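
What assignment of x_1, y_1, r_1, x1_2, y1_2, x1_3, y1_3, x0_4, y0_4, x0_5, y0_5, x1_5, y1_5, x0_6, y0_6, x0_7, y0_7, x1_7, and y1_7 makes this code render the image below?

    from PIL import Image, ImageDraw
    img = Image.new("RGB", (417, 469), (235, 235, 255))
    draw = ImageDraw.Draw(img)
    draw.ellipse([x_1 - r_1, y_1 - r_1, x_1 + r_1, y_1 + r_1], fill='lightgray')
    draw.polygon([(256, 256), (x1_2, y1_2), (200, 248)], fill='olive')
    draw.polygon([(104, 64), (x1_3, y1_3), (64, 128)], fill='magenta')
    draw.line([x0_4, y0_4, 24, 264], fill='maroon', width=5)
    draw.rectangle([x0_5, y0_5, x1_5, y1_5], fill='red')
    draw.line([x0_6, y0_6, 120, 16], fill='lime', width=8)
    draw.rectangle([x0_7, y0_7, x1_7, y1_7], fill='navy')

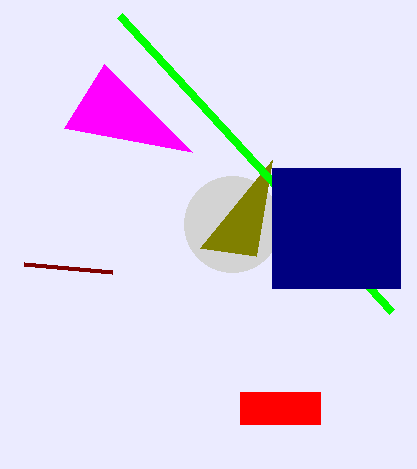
x_1 = 232, y_1 = 224, r_1 = 48, x1_2 = 272, y1_2 = 160, x1_3 = 192, y1_3 = 152, x0_4 = 112, y0_4 = 272, x0_5 = 240, y0_5 = 392, x1_5 = 320, y1_5 = 424, x0_6 = 392, y0_6 = 312, x0_7 = 272, y0_7 = 168, x1_7 = 400, y1_7 = 288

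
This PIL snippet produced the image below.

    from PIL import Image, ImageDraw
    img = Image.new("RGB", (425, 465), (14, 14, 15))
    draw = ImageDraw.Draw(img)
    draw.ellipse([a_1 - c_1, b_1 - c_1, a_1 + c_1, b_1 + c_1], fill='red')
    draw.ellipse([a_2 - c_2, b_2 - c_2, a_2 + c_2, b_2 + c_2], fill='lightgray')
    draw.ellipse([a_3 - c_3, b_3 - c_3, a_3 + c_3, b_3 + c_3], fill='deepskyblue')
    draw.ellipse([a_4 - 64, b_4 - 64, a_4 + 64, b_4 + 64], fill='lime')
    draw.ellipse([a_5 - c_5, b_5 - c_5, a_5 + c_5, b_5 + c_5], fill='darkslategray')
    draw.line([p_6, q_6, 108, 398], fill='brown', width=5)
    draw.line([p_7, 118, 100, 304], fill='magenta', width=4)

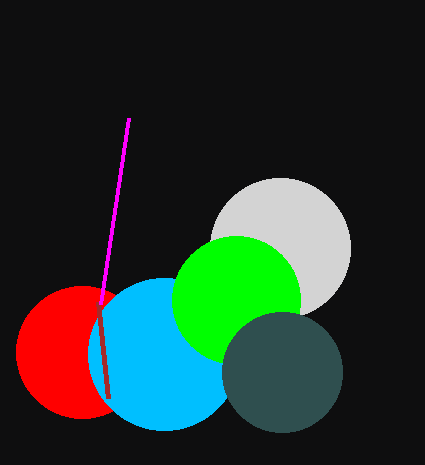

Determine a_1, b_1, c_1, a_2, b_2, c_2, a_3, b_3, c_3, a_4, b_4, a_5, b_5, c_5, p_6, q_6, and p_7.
a_1 = 82
b_1 = 352
c_1 = 66
a_2 = 280
b_2 = 248
c_2 = 70
a_3 = 164
b_3 = 354
c_3 = 76
a_4 = 236
b_4 = 300
a_5 = 282
b_5 = 372
c_5 = 60
p_6 = 98
q_6 = 302
p_7 = 128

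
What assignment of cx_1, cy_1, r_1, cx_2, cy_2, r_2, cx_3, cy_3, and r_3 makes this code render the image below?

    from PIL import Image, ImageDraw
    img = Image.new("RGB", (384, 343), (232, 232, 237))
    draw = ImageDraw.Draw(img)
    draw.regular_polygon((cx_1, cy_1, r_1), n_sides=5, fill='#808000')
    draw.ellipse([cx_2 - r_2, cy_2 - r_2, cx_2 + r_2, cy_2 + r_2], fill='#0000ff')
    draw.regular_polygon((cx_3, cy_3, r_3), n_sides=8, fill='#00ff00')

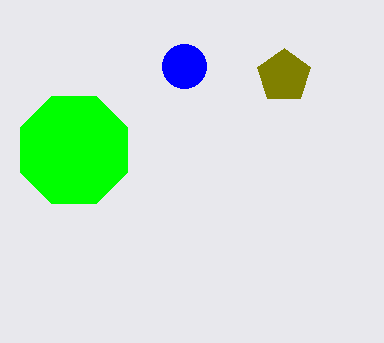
cx_1 = 284; cy_1 = 76; r_1 = 28; cx_2 = 184; cy_2 = 66; r_2 = 22; cx_3 = 74; cy_3 = 150; r_3 = 58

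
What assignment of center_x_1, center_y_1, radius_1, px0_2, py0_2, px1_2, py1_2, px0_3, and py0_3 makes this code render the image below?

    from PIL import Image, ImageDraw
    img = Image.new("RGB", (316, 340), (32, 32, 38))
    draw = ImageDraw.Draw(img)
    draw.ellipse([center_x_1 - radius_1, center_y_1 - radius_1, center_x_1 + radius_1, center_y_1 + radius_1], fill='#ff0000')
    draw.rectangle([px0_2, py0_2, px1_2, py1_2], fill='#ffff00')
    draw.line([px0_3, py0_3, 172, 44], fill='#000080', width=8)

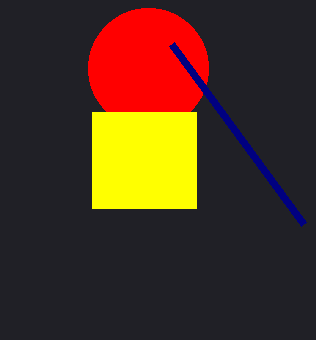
center_x_1 = 148; center_y_1 = 68; radius_1 = 60; px0_2 = 92; py0_2 = 112; px1_2 = 196; py1_2 = 208; px0_3 = 304; py0_3 = 224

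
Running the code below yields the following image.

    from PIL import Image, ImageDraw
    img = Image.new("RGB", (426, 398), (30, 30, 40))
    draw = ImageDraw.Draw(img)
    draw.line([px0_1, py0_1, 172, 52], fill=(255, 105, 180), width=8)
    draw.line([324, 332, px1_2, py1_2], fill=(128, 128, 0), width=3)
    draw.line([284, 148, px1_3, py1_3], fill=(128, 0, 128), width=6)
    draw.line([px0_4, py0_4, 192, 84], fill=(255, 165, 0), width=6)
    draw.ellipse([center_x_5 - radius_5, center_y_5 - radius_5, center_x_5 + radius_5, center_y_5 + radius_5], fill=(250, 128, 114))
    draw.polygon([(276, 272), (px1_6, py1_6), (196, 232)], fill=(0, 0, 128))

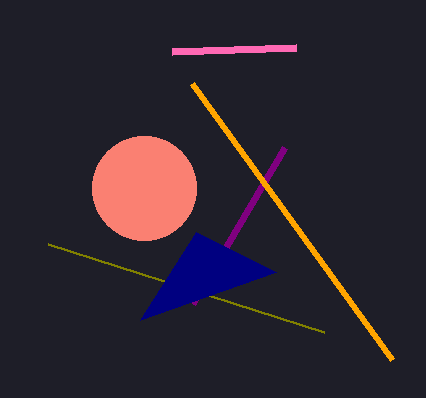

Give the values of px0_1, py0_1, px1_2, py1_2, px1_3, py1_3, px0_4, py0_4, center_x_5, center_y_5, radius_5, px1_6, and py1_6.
px0_1 = 296, py0_1 = 48, px1_2 = 48, py1_2 = 244, px1_3 = 192, py1_3 = 304, px0_4 = 392, py0_4 = 360, center_x_5 = 144, center_y_5 = 188, radius_5 = 52, px1_6 = 140, py1_6 = 320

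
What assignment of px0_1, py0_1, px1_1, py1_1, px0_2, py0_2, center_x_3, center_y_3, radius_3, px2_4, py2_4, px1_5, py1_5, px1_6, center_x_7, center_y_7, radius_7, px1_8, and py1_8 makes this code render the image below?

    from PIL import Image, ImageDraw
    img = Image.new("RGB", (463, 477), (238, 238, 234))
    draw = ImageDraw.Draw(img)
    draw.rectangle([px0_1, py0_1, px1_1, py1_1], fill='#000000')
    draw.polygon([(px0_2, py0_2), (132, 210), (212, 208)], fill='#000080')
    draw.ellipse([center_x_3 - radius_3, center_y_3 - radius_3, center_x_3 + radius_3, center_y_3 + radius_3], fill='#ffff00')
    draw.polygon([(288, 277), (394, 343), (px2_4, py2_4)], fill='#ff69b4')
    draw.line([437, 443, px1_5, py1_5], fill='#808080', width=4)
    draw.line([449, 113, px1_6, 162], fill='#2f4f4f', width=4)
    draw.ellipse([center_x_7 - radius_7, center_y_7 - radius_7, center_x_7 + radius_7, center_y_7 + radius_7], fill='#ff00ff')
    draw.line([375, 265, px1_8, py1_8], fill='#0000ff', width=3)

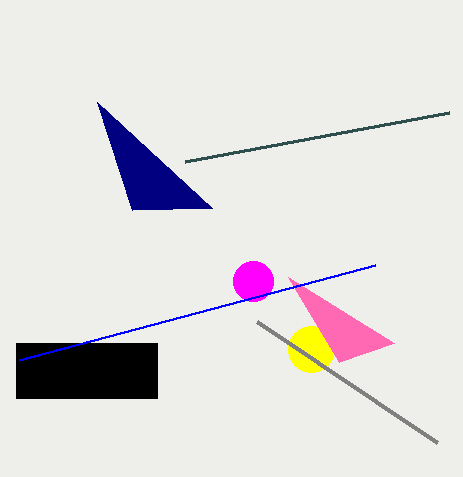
px0_1 = 16; py0_1 = 343; px1_1 = 157; py1_1 = 398; px0_2 = 97; py0_2 = 102; center_x_3 = 311; center_y_3 = 349; radius_3 = 23; px2_4 = 339; py2_4 = 362; px1_5 = 257; py1_5 = 322; px1_6 = 185; center_x_7 = 253; center_y_7 = 281; radius_7 = 20; px1_8 = 19; py1_8 = 360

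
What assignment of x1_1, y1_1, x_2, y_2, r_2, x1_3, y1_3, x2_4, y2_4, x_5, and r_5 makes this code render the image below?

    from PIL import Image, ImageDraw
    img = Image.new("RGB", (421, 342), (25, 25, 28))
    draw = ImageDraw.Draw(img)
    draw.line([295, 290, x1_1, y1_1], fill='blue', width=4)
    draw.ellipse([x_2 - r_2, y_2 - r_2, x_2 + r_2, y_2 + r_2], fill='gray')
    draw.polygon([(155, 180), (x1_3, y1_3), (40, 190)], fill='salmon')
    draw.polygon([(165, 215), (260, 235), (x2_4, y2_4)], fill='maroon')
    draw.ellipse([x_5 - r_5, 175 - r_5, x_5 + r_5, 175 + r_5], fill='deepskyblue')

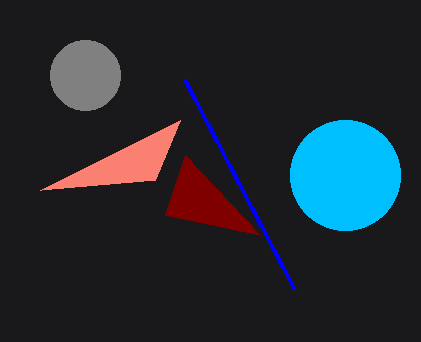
x1_1 = 185
y1_1 = 80
x_2 = 85
y_2 = 75
r_2 = 35
x1_3 = 180
y1_3 = 120
x2_4 = 185
y2_4 = 155
x_5 = 345
r_5 = 55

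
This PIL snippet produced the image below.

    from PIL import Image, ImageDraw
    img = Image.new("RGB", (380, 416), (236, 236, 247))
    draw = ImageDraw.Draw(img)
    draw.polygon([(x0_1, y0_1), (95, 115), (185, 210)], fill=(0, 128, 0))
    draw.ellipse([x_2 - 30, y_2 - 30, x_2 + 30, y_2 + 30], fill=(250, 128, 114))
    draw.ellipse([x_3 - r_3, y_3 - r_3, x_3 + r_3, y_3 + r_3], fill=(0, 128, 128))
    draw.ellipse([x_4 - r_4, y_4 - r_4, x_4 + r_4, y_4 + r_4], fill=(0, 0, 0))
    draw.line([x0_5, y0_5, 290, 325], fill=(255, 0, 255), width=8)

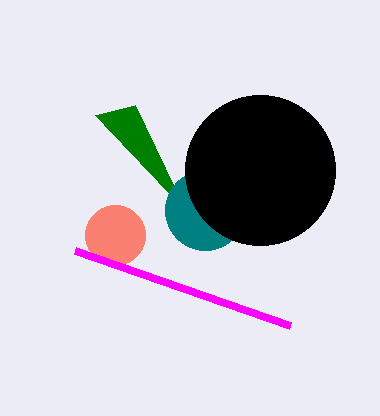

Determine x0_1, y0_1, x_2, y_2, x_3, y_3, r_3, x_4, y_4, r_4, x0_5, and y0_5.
x0_1 = 135, y0_1 = 105, x_2 = 115, y_2 = 235, x_3 = 205, y_3 = 210, r_3 = 40, x_4 = 260, y_4 = 170, r_4 = 75, x0_5 = 75, y0_5 = 250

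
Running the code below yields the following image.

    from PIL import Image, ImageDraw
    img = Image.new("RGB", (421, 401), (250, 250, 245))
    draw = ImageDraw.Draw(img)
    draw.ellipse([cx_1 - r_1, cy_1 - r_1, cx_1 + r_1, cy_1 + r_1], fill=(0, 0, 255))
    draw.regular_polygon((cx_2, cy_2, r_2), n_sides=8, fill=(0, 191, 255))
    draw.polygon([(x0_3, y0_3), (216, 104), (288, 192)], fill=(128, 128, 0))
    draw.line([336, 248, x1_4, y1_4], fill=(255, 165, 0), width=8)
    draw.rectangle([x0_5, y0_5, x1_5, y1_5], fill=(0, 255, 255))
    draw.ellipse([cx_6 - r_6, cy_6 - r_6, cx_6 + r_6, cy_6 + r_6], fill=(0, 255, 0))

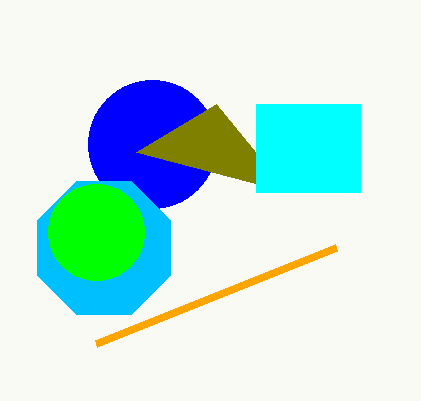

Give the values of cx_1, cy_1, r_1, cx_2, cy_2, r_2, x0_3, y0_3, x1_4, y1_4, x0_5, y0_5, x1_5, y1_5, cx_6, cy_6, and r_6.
cx_1 = 152, cy_1 = 144, r_1 = 64, cx_2 = 104, cy_2 = 248, r_2 = 72, x0_3 = 136, y0_3 = 152, x1_4 = 96, y1_4 = 344, x0_5 = 256, y0_5 = 104, x1_5 = 360, y1_5 = 192, cx_6 = 96, cy_6 = 232, r_6 = 48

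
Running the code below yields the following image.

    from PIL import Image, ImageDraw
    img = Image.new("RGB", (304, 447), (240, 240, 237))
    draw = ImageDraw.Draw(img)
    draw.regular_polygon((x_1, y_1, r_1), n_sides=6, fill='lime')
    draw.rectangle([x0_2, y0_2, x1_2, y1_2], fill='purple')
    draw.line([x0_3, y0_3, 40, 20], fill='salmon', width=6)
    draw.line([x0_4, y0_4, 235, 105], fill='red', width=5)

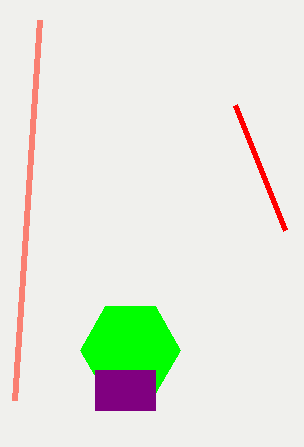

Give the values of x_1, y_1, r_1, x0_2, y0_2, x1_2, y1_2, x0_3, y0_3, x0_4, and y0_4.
x_1 = 130
y_1 = 350
r_1 = 50
x0_2 = 95
y0_2 = 370
x1_2 = 155
y1_2 = 410
x0_3 = 15
y0_3 = 400
x0_4 = 285
y0_4 = 230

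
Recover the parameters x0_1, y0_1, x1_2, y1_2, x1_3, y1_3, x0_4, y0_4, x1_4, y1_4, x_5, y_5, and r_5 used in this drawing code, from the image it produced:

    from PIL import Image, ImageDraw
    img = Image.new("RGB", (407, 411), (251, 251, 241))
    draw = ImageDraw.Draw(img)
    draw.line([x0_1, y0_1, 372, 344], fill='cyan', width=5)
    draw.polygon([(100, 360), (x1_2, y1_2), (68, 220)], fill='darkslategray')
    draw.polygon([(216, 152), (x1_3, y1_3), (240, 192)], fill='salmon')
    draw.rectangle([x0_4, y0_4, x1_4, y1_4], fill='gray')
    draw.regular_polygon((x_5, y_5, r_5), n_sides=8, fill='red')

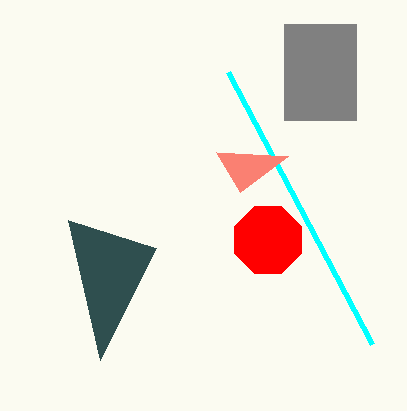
x0_1 = 228; y0_1 = 72; x1_2 = 156; y1_2 = 248; x1_3 = 288; y1_3 = 156; x0_4 = 284; y0_4 = 24; x1_4 = 356; y1_4 = 120; x_5 = 268; y_5 = 240; r_5 = 36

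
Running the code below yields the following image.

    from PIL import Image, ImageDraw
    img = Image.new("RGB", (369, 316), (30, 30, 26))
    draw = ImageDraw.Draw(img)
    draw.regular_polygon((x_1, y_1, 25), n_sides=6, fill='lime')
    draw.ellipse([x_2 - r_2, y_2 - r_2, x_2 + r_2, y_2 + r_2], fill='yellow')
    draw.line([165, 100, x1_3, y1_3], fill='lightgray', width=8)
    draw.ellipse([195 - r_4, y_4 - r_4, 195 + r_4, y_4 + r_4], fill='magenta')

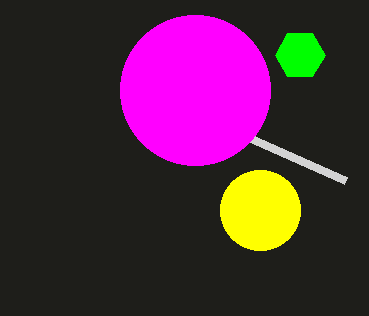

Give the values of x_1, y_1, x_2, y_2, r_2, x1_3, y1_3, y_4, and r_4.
x_1 = 300
y_1 = 55
x_2 = 260
y_2 = 210
r_2 = 40
x1_3 = 345
y1_3 = 180
y_4 = 90
r_4 = 75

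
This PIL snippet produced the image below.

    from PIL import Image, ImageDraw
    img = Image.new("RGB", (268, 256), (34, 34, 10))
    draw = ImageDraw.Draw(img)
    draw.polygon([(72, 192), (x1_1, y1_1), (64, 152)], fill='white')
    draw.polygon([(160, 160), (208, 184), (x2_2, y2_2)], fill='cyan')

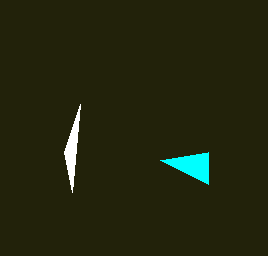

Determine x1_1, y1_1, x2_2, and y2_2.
x1_1 = 80, y1_1 = 104, x2_2 = 208, y2_2 = 152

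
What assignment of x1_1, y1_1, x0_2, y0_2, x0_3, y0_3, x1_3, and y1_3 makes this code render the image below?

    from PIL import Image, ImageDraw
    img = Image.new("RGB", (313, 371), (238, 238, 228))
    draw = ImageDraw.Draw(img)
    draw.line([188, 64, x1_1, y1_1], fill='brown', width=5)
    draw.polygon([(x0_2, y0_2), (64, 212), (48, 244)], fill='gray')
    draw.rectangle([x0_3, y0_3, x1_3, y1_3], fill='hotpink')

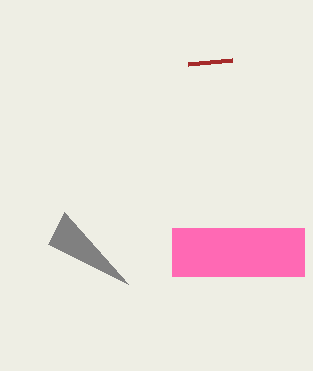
x1_1 = 232, y1_1 = 60, x0_2 = 128, y0_2 = 284, x0_3 = 172, y0_3 = 228, x1_3 = 304, y1_3 = 276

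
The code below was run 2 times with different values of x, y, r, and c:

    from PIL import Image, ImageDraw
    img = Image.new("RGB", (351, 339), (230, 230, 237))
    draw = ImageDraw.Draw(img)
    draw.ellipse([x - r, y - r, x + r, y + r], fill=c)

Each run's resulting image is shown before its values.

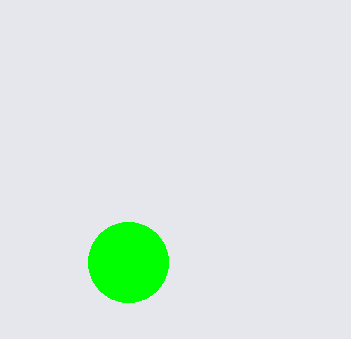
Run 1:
x = 128; y = 262; r = 40; c = 'lime'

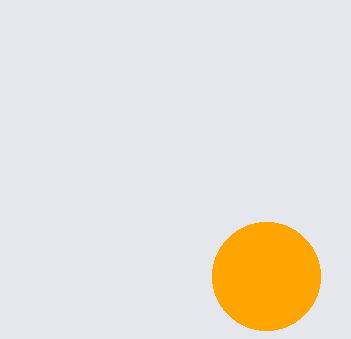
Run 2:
x = 266
y = 276
r = 54
c = 'orange'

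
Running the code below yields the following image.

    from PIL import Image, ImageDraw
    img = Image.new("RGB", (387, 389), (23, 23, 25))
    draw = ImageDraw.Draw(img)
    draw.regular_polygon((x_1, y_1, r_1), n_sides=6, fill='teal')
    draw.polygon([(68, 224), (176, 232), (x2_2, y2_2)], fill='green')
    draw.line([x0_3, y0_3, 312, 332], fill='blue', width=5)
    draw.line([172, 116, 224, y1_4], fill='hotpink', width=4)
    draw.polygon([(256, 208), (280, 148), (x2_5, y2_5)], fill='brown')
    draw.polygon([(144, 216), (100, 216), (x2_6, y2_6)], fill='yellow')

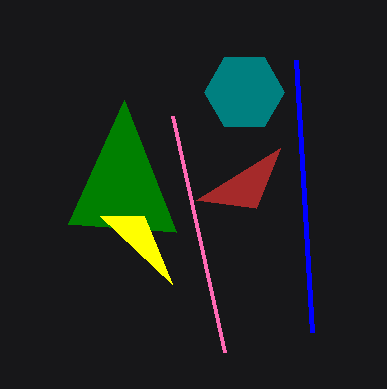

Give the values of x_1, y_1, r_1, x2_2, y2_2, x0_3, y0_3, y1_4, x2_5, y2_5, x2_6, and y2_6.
x_1 = 244, y_1 = 92, r_1 = 40, x2_2 = 124, y2_2 = 100, x0_3 = 296, y0_3 = 60, y1_4 = 352, x2_5 = 196, y2_5 = 200, x2_6 = 172, y2_6 = 284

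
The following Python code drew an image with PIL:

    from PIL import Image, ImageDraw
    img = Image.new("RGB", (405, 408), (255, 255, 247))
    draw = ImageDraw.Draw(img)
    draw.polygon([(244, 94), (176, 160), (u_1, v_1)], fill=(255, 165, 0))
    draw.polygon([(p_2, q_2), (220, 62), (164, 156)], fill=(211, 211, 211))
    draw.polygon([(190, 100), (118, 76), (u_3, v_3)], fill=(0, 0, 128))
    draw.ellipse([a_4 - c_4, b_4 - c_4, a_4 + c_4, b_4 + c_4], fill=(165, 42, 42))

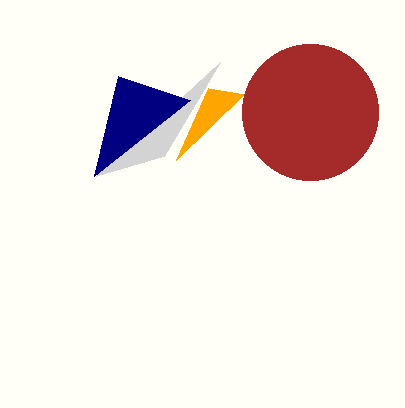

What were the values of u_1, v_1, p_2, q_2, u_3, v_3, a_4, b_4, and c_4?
u_1 = 208
v_1 = 88
p_2 = 96
q_2 = 176
u_3 = 94
v_3 = 176
a_4 = 310
b_4 = 112
c_4 = 68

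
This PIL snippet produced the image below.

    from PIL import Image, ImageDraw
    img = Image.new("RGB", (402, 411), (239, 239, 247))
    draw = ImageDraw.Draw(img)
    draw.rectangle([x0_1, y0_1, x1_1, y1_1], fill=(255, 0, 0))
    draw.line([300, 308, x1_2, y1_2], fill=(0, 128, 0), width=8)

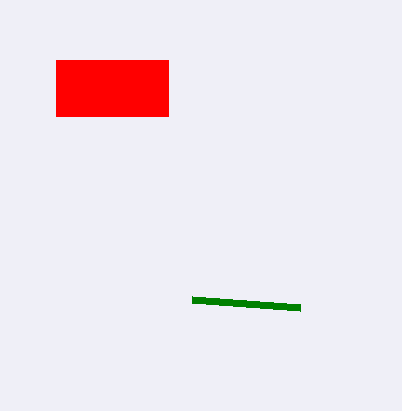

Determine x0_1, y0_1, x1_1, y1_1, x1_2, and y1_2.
x0_1 = 56, y0_1 = 60, x1_1 = 168, y1_1 = 116, x1_2 = 192, y1_2 = 300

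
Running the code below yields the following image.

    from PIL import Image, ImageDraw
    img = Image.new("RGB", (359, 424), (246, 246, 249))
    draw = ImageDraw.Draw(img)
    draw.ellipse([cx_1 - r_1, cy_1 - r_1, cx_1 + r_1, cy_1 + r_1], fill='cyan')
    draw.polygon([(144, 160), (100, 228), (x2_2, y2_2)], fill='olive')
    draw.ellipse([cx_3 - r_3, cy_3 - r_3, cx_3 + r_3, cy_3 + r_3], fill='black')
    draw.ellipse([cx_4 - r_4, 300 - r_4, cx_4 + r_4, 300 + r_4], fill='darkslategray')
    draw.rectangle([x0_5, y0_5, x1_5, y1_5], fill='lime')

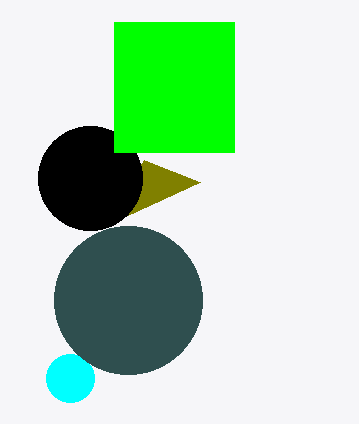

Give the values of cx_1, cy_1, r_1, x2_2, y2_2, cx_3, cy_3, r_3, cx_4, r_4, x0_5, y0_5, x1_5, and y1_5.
cx_1 = 70
cy_1 = 378
r_1 = 24
x2_2 = 200
y2_2 = 182
cx_3 = 90
cy_3 = 178
r_3 = 52
cx_4 = 128
r_4 = 74
x0_5 = 114
y0_5 = 22
x1_5 = 234
y1_5 = 152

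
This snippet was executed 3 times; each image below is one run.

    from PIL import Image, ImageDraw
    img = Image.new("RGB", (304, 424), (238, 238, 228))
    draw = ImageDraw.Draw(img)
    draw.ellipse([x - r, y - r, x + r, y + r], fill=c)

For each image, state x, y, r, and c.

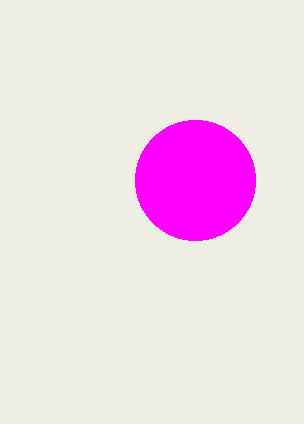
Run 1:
x = 195, y = 180, r = 60, c = 'magenta'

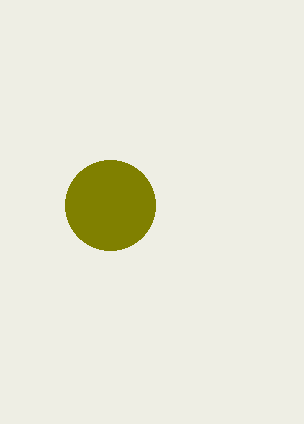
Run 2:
x = 110, y = 205, r = 45, c = 'olive'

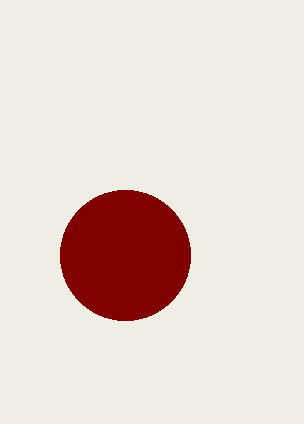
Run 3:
x = 125, y = 255, r = 65, c = 'maroon'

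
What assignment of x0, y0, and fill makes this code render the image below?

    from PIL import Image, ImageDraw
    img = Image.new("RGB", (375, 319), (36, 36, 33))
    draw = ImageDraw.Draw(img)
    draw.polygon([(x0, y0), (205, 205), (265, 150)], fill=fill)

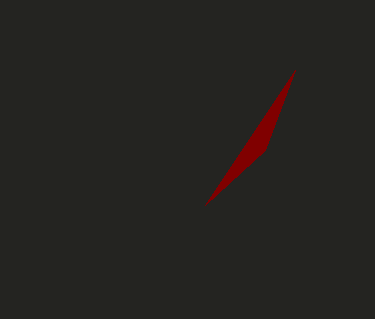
x0 = 295
y0 = 70
fill = 'maroon'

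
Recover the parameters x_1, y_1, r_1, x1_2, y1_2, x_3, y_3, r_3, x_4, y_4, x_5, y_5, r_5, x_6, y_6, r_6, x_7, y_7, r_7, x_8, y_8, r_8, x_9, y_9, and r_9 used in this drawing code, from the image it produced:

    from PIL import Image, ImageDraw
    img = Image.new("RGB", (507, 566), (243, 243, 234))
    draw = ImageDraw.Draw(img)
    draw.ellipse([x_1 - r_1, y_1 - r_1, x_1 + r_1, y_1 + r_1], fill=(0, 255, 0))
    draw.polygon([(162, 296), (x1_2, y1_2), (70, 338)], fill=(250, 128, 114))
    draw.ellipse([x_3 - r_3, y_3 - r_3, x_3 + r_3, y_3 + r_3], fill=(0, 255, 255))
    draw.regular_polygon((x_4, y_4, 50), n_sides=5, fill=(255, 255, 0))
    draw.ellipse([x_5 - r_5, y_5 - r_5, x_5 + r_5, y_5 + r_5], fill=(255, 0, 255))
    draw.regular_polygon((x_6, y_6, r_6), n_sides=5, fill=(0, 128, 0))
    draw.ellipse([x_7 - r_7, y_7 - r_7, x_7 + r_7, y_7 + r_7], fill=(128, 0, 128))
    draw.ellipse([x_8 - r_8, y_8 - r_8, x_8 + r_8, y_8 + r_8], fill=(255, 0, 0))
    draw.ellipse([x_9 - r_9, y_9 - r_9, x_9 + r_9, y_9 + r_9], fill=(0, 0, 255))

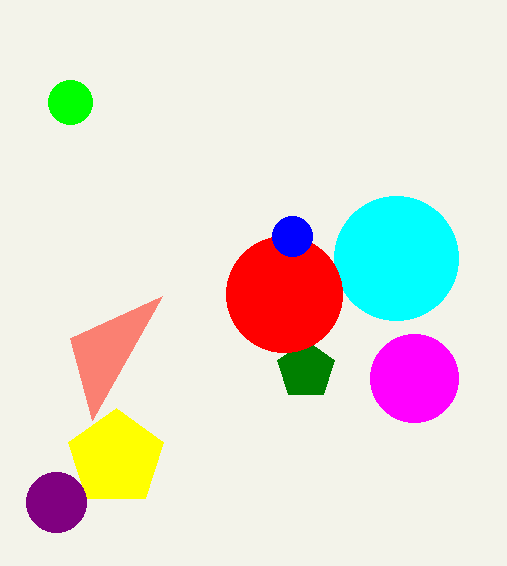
x_1 = 70, y_1 = 102, r_1 = 22, x1_2 = 92, y1_2 = 420, x_3 = 396, y_3 = 258, r_3 = 62, x_4 = 116, y_4 = 458, x_5 = 414, y_5 = 378, r_5 = 44, x_6 = 306, y_6 = 370, r_6 = 30, x_7 = 56, y_7 = 502, r_7 = 30, x_8 = 284, y_8 = 294, r_8 = 58, x_9 = 292, y_9 = 236, r_9 = 20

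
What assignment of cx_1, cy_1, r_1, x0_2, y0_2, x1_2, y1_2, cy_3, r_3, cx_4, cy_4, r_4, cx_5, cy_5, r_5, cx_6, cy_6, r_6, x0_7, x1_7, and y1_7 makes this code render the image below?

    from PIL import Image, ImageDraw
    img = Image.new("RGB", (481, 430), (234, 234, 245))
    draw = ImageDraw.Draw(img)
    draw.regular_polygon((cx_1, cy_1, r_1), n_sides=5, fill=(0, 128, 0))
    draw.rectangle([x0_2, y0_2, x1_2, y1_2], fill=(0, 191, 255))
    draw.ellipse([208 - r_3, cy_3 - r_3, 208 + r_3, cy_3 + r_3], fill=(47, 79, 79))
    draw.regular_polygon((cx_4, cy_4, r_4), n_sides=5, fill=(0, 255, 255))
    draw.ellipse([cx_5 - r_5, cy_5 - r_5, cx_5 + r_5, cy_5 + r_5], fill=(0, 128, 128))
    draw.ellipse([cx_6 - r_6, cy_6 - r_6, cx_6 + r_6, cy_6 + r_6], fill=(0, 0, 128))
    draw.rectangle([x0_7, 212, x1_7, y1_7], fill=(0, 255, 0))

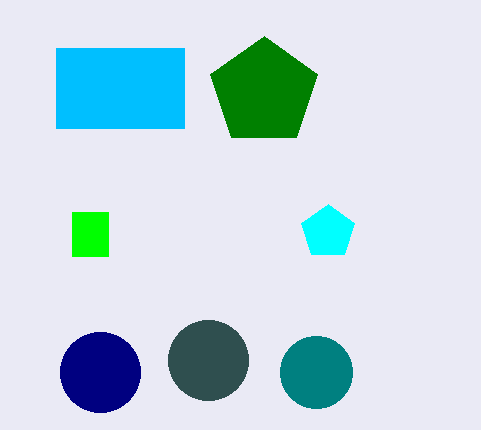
cx_1 = 264; cy_1 = 92; r_1 = 56; x0_2 = 56; y0_2 = 48; x1_2 = 184; y1_2 = 128; cy_3 = 360; r_3 = 40; cx_4 = 328; cy_4 = 232; r_4 = 28; cx_5 = 316; cy_5 = 372; r_5 = 36; cx_6 = 100; cy_6 = 372; r_6 = 40; x0_7 = 72; x1_7 = 108; y1_7 = 256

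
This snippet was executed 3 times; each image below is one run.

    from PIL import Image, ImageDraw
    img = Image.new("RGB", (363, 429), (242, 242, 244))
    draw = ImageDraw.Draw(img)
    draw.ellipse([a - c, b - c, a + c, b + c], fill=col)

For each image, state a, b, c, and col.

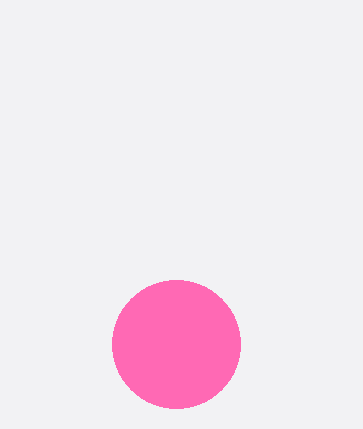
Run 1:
a = 176, b = 344, c = 64, col = 'hotpink'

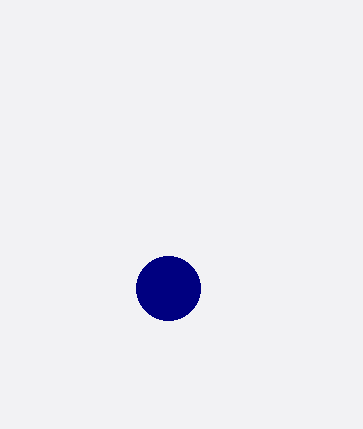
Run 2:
a = 168; b = 288; c = 32; col = 'navy'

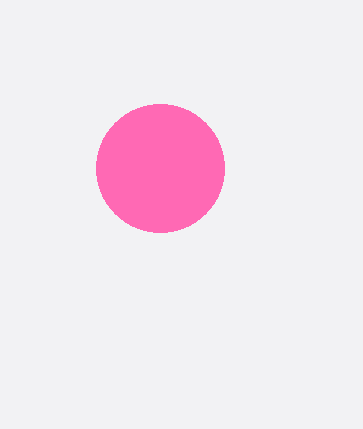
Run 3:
a = 160; b = 168; c = 64; col = 'hotpink'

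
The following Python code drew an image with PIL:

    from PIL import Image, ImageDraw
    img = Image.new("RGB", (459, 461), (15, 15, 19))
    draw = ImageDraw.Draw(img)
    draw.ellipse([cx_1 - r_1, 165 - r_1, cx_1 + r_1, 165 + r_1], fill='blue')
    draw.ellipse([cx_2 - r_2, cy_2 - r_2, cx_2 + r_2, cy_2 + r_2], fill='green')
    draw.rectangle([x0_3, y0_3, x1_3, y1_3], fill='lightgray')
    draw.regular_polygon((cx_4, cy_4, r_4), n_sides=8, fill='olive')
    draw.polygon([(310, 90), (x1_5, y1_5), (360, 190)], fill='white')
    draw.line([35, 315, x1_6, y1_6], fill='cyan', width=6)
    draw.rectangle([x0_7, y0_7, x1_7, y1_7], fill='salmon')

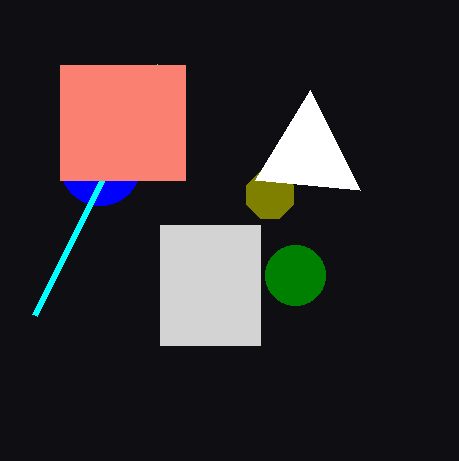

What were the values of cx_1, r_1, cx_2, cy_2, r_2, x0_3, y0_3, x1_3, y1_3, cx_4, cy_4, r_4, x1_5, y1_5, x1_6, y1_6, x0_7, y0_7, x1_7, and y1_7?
cx_1 = 100; r_1 = 40; cx_2 = 295; cy_2 = 275; r_2 = 30; x0_3 = 160; y0_3 = 225; x1_3 = 260; y1_3 = 345; cx_4 = 270; cy_4 = 195; r_4 = 25; x1_5 = 255; y1_5 = 180; x1_6 = 160; y1_6 = 65; x0_7 = 60; y0_7 = 65; x1_7 = 185; y1_7 = 180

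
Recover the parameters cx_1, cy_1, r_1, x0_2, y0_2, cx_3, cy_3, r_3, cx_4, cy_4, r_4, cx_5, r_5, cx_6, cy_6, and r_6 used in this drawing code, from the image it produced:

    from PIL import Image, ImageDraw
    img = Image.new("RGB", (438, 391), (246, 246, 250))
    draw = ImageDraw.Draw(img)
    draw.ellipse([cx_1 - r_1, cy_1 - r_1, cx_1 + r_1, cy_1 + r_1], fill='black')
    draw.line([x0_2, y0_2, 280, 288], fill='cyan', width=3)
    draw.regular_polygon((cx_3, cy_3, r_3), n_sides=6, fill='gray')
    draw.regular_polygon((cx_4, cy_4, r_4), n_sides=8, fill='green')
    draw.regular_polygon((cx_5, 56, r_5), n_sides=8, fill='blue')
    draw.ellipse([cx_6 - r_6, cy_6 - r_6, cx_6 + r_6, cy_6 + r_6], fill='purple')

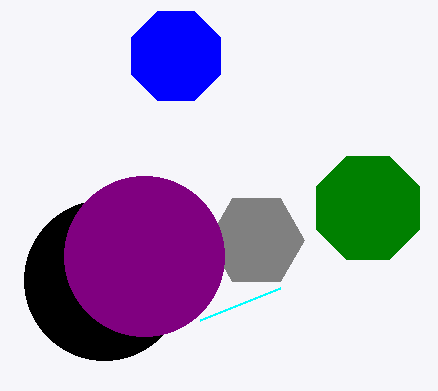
cx_1 = 104; cy_1 = 280; r_1 = 80; x0_2 = 200; y0_2 = 320; cx_3 = 256; cy_3 = 240; r_3 = 48; cx_4 = 368; cy_4 = 208; r_4 = 56; cx_5 = 176; r_5 = 48; cx_6 = 144; cy_6 = 256; r_6 = 80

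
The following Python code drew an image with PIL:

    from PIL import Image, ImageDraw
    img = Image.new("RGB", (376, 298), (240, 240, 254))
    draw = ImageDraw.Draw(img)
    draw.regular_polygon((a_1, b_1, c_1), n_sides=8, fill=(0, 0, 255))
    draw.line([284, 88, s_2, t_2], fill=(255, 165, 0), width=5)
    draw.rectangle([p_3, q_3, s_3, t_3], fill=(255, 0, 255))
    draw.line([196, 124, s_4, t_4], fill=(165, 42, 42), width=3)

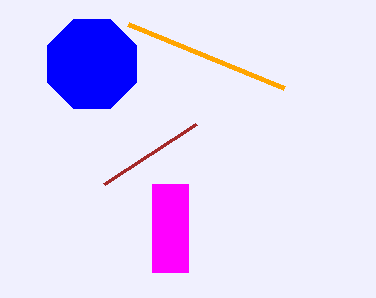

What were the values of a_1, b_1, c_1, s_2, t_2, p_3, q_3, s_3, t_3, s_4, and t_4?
a_1 = 92, b_1 = 64, c_1 = 48, s_2 = 128, t_2 = 24, p_3 = 152, q_3 = 184, s_3 = 188, t_3 = 272, s_4 = 104, t_4 = 184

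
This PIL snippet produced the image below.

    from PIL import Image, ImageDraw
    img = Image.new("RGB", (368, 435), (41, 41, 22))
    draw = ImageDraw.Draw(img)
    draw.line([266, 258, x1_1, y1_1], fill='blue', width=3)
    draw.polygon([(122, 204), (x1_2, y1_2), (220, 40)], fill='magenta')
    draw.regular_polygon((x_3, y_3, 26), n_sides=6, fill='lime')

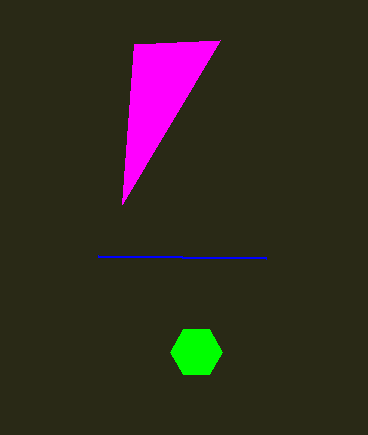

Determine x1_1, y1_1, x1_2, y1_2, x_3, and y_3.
x1_1 = 98, y1_1 = 256, x1_2 = 134, y1_2 = 44, x_3 = 196, y_3 = 352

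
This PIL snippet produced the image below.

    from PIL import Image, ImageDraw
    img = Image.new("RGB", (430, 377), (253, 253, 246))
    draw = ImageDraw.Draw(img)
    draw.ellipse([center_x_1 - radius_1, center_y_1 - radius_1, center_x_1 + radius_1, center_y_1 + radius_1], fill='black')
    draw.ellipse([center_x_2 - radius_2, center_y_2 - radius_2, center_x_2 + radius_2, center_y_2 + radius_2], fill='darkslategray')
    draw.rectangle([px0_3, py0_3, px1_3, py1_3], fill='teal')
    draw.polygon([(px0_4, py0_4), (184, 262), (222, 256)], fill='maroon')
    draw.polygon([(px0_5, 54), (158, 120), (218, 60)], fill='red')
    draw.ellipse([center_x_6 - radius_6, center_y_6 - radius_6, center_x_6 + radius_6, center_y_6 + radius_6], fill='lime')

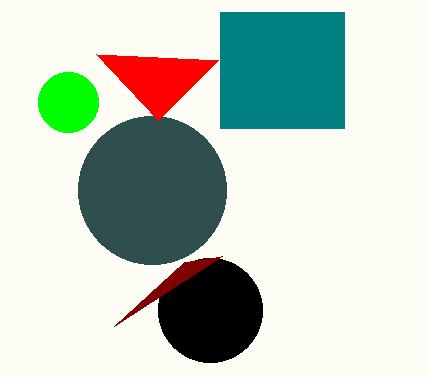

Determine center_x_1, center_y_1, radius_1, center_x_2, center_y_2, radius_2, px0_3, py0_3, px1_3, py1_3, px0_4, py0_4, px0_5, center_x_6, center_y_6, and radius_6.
center_x_1 = 210
center_y_1 = 310
radius_1 = 52
center_x_2 = 152
center_y_2 = 190
radius_2 = 74
px0_3 = 220
py0_3 = 12
px1_3 = 344
py1_3 = 128
px0_4 = 114
py0_4 = 326
px0_5 = 96
center_x_6 = 68
center_y_6 = 102
radius_6 = 30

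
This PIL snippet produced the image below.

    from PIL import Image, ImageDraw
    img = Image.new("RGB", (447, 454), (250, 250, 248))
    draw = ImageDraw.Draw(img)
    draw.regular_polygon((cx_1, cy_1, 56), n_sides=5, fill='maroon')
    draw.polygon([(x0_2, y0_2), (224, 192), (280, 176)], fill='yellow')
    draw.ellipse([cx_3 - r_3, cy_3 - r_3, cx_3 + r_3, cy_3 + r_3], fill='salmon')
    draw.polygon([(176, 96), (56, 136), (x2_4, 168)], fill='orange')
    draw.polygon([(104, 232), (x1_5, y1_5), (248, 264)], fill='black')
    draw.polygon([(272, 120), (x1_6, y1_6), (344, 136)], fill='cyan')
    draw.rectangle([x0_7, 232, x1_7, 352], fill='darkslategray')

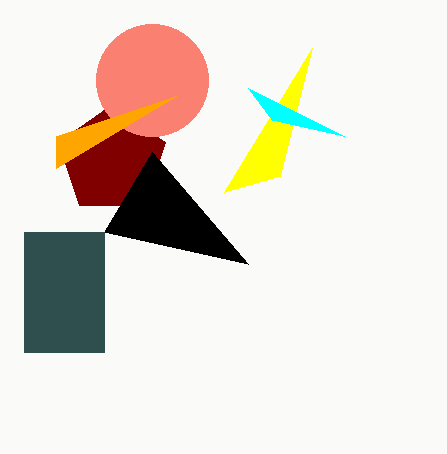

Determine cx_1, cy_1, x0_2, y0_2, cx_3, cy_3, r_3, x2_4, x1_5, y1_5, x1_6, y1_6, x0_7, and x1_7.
cx_1 = 112
cy_1 = 160
x0_2 = 312
y0_2 = 48
cx_3 = 152
cy_3 = 80
r_3 = 56
x2_4 = 56
x1_5 = 152
y1_5 = 152
x1_6 = 248
y1_6 = 88
x0_7 = 24
x1_7 = 104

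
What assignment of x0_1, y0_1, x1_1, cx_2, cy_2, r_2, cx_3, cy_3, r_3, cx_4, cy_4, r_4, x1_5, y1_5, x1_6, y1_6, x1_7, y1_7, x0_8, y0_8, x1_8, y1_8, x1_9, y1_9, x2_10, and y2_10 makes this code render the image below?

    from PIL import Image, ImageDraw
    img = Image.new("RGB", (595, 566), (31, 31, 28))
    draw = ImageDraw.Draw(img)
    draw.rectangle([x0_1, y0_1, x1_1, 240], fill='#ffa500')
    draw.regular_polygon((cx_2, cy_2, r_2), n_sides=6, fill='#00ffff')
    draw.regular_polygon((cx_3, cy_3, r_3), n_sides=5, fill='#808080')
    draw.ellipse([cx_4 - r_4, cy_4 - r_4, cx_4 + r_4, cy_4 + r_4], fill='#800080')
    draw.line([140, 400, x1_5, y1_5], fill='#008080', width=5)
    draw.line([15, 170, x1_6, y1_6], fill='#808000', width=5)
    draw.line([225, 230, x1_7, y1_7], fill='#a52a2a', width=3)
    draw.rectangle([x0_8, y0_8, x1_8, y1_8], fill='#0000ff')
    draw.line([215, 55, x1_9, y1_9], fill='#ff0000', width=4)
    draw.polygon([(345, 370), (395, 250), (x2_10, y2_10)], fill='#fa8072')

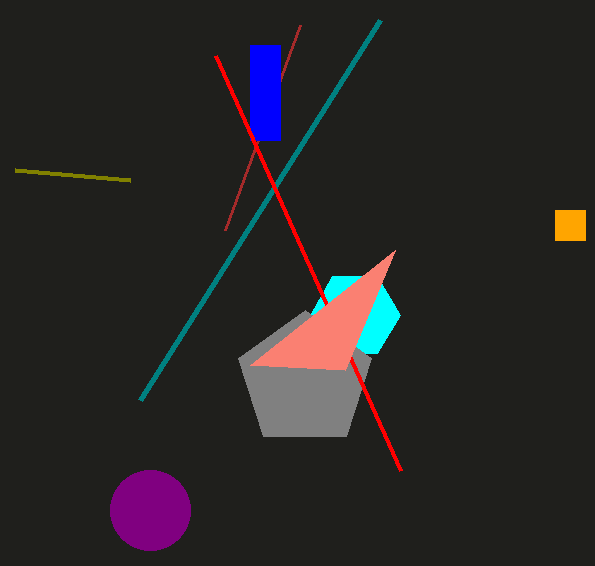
x0_1 = 555, y0_1 = 210, x1_1 = 585, cx_2 = 355, cy_2 = 315, r_2 = 45, cx_3 = 305, cy_3 = 380, r_3 = 70, cx_4 = 150, cy_4 = 510, r_4 = 40, x1_5 = 380, y1_5 = 20, x1_6 = 130, y1_6 = 180, x1_7 = 300, y1_7 = 25, x0_8 = 250, y0_8 = 45, x1_8 = 280, y1_8 = 140, x1_9 = 400, y1_9 = 470, x2_10 = 250, y2_10 = 365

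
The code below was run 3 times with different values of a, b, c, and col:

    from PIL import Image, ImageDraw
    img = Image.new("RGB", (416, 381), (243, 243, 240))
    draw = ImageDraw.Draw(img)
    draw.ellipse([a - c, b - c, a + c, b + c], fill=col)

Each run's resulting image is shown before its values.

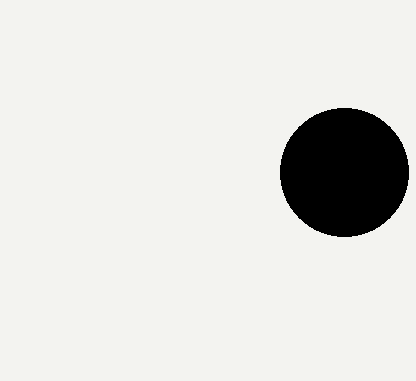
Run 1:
a = 344; b = 172; c = 64; col = 'black'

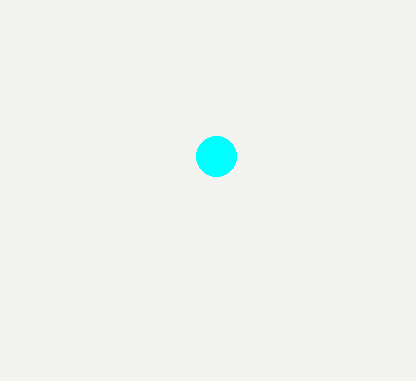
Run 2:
a = 216
b = 156
c = 20
col = 'cyan'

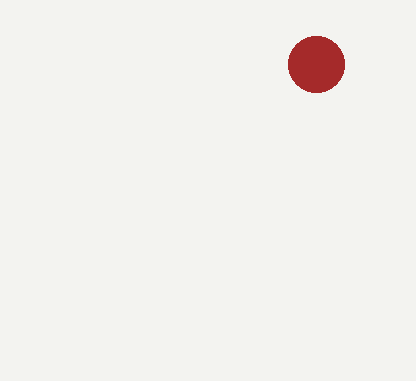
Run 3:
a = 316; b = 64; c = 28; col = 'brown'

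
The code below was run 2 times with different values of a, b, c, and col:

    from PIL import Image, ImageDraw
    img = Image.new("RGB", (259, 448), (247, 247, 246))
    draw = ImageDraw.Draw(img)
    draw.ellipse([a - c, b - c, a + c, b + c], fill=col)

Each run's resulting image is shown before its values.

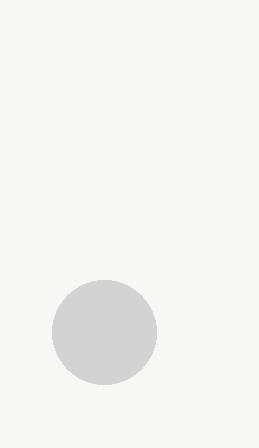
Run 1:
a = 104, b = 332, c = 52, col = 'lightgray'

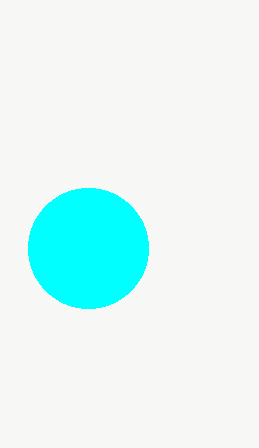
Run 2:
a = 88
b = 248
c = 60
col = 'cyan'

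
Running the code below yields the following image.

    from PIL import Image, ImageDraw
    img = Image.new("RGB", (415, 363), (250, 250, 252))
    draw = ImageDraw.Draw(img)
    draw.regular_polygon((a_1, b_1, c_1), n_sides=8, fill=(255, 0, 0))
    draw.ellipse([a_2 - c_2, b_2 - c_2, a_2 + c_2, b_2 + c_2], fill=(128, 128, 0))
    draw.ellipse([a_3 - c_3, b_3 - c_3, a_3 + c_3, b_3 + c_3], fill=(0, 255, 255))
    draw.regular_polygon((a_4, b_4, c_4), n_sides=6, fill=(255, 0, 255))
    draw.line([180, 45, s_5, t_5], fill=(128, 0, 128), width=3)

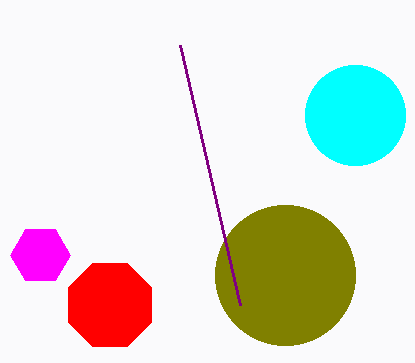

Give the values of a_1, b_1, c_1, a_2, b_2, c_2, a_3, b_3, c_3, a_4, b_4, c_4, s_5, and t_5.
a_1 = 110
b_1 = 305
c_1 = 45
a_2 = 285
b_2 = 275
c_2 = 70
a_3 = 355
b_3 = 115
c_3 = 50
a_4 = 40
b_4 = 255
c_4 = 30
s_5 = 240
t_5 = 305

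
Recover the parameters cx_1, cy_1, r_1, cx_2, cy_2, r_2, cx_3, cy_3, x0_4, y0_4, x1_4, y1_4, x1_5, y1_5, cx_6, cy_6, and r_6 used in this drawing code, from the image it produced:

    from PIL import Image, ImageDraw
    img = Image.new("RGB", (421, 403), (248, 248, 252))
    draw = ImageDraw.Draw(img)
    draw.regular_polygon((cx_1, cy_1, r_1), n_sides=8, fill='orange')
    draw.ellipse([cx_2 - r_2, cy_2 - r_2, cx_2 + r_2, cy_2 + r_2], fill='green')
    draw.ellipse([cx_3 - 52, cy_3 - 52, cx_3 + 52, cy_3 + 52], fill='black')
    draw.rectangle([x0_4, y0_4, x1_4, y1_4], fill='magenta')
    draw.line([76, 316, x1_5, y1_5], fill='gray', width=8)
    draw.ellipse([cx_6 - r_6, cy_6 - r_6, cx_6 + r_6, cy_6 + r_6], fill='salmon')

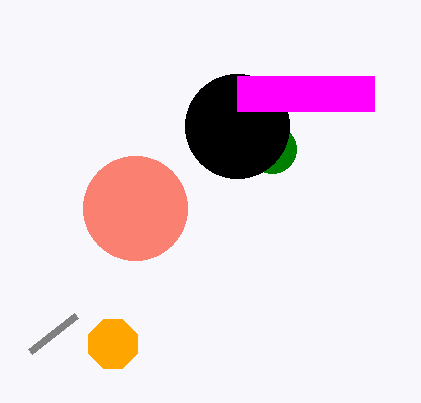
cx_1 = 113
cy_1 = 344
r_1 = 26
cx_2 = 272
cy_2 = 149
r_2 = 24
cx_3 = 237
cy_3 = 126
x0_4 = 237
y0_4 = 76
x1_4 = 374
y1_4 = 111
x1_5 = 30
y1_5 = 352
cx_6 = 135
cy_6 = 208
r_6 = 52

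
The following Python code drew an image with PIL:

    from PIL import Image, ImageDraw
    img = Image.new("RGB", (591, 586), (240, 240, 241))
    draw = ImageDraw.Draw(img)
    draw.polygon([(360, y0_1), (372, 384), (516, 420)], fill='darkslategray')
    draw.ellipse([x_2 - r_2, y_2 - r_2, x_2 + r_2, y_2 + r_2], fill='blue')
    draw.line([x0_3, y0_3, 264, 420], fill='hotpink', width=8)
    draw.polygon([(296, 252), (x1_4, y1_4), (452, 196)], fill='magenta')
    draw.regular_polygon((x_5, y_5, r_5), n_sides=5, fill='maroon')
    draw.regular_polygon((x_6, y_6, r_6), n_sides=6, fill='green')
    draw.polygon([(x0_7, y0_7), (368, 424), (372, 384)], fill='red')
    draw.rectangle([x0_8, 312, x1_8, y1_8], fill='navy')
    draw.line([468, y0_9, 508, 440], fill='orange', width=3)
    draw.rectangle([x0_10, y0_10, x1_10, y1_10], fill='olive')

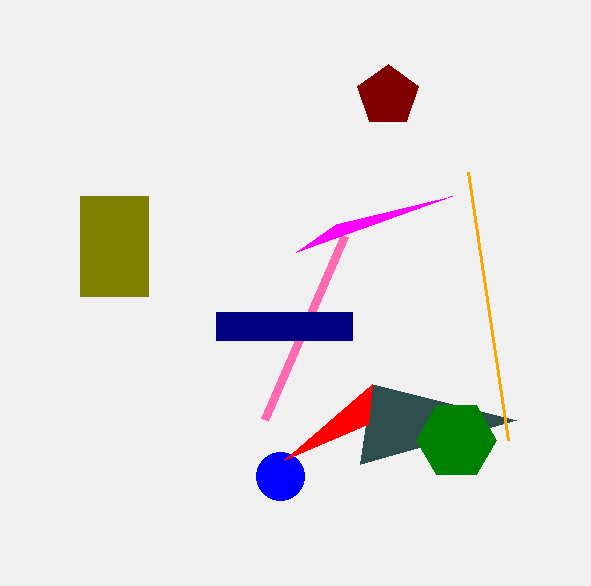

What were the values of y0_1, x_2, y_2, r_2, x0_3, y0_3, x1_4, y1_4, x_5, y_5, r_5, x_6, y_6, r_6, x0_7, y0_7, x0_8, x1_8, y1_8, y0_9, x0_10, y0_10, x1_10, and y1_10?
y0_1 = 464, x_2 = 280, y_2 = 476, r_2 = 24, x0_3 = 344, y0_3 = 236, x1_4 = 336, y1_4 = 224, x_5 = 388, y_5 = 96, r_5 = 32, x_6 = 456, y_6 = 440, r_6 = 40, x0_7 = 284, y0_7 = 460, x0_8 = 216, x1_8 = 352, y1_8 = 340, y0_9 = 172, x0_10 = 80, y0_10 = 196, x1_10 = 148, y1_10 = 296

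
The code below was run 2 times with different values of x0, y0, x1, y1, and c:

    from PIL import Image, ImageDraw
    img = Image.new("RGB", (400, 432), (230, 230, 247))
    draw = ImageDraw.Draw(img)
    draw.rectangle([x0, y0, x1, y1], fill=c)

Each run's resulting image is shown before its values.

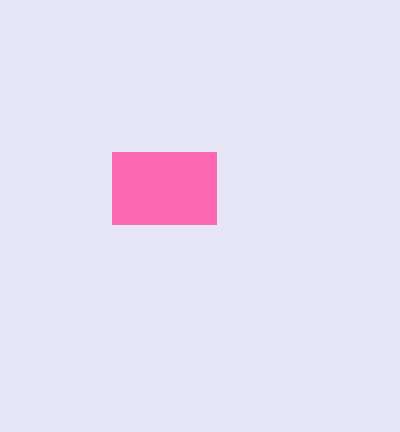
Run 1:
x0 = 112, y0 = 152, x1 = 216, y1 = 224, c = 'hotpink'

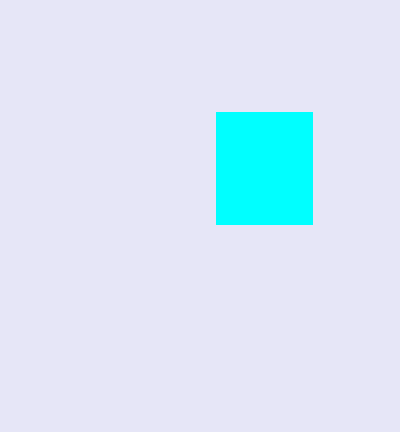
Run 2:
x0 = 216, y0 = 112, x1 = 312, y1 = 224, c = 'cyan'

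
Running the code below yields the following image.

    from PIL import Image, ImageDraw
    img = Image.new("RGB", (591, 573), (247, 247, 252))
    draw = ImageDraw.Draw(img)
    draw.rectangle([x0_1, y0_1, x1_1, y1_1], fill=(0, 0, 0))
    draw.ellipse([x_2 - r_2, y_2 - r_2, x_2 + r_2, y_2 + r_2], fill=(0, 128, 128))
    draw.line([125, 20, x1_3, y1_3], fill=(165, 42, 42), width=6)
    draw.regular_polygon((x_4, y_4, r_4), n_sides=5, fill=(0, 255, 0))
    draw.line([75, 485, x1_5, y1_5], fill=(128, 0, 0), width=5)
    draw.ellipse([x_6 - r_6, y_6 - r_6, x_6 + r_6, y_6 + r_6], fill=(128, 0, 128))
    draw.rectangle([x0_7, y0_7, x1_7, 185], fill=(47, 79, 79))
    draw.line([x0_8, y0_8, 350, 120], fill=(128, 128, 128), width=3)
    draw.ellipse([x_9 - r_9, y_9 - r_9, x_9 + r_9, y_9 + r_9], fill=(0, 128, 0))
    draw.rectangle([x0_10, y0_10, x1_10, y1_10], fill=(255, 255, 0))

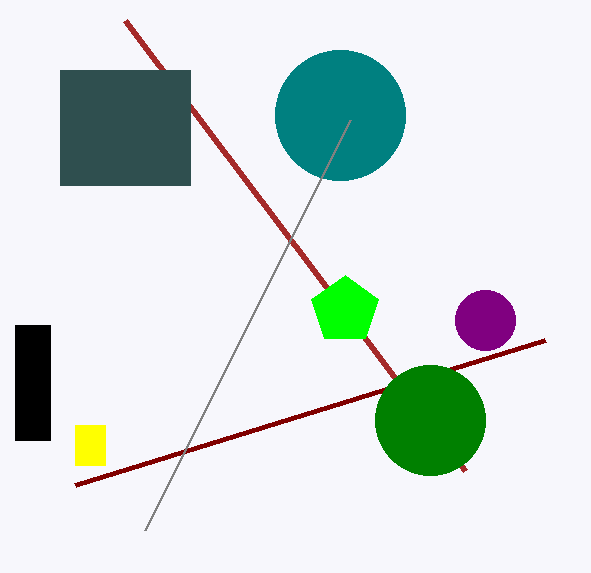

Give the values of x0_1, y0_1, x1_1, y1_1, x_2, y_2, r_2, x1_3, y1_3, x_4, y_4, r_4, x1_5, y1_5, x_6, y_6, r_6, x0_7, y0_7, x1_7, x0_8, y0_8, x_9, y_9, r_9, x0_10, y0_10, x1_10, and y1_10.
x0_1 = 15, y0_1 = 325, x1_1 = 50, y1_1 = 440, x_2 = 340, y_2 = 115, r_2 = 65, x1_3 = 465, y1_3 = 470, x_4 = 345, y_4 = 310, r_4 = 35, x1_5 = 545, y1_5 = 340, x_6 = 485, y_6 = 320, r_6 = 30, x0_7 = 60, y0_7 = 70, x1_7 = 190, x0_8 = 145, y0_8 = 530, x_9 = 430, y_9 = 420, r_9 = 55, x0_10 = 75, y0_10 = 425, x1_10 = 105, y1_10 = 465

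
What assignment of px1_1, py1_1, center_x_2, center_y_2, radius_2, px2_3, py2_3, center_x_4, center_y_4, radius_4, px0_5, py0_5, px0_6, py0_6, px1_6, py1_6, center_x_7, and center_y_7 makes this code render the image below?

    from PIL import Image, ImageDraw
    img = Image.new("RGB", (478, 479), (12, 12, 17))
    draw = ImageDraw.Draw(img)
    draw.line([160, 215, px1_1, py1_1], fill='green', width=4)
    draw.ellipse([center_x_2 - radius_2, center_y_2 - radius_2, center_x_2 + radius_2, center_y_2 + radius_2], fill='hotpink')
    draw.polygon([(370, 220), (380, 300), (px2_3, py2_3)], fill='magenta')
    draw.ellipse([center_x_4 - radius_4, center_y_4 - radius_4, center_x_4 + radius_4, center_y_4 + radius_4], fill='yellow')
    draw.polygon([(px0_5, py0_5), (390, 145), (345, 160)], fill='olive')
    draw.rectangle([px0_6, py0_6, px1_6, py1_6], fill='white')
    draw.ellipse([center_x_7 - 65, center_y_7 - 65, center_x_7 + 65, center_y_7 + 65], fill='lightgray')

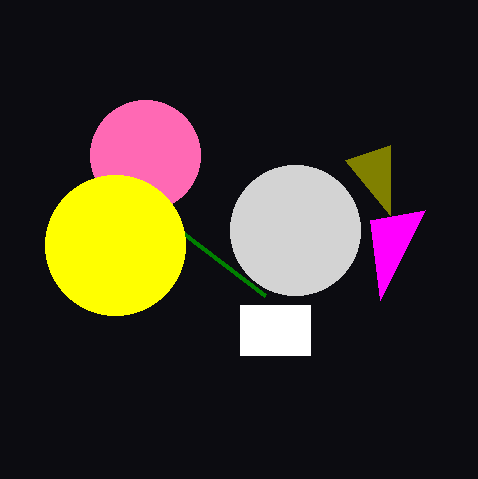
px1_1 = 265, py1_1 = 295, center_x_2 = 145, center_y_2 = 155, radius_2 = 55, px2_3 = 425, py2_3 = 210, center_x_4 = 115, center_y_4 = 245, radius_4 = 70, px0_5 = 390, py0_5 = 215, px0_6 = 240, py0_6 = 305, px1_6 = 310, py1_6 = 355, center_x_7 = 295, center_y_7 = 230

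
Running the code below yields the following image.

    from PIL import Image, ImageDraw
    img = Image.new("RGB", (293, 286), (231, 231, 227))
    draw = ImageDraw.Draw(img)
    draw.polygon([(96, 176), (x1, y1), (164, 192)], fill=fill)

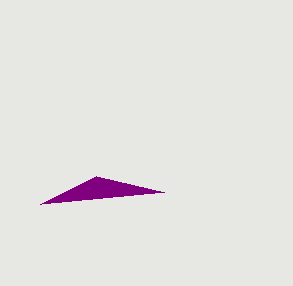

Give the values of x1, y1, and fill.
x1 = 40
y1 = 204
fill = 'purple'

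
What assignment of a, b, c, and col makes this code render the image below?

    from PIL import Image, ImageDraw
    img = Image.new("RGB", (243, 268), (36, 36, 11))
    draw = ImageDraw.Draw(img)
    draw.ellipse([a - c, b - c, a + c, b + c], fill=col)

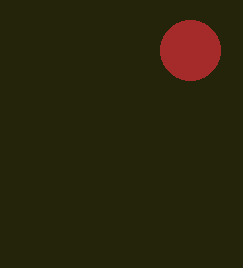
a = 190, b = 50, c = 30, col = 'brown'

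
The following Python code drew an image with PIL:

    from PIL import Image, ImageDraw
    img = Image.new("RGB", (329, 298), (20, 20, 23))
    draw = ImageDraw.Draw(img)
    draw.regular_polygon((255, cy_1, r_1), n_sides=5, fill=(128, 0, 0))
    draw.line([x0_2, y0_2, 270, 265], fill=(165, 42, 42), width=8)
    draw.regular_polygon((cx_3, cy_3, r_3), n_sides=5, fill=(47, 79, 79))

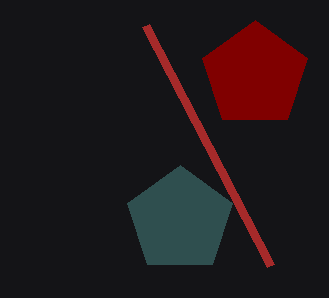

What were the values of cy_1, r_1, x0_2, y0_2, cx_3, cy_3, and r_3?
cy_1 = 75, r_1 = 55, x0_2 = 145, y0_2 = 25, cx_3 = 180, cy_3 = 220, r_3 = 55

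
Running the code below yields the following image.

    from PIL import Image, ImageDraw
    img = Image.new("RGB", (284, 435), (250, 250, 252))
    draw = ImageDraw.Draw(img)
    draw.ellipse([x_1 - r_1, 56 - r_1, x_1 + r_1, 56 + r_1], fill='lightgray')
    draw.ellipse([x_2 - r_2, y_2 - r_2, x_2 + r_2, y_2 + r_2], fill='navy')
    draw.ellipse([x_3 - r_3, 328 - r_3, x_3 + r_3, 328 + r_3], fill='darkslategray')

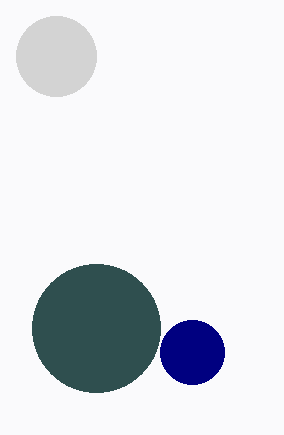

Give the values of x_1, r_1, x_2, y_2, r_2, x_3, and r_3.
x_1 = 56, r_1 = 40, x_2 = 192, y_2 = 352, r_2 = 32, x_3 = 96, r_3 = 64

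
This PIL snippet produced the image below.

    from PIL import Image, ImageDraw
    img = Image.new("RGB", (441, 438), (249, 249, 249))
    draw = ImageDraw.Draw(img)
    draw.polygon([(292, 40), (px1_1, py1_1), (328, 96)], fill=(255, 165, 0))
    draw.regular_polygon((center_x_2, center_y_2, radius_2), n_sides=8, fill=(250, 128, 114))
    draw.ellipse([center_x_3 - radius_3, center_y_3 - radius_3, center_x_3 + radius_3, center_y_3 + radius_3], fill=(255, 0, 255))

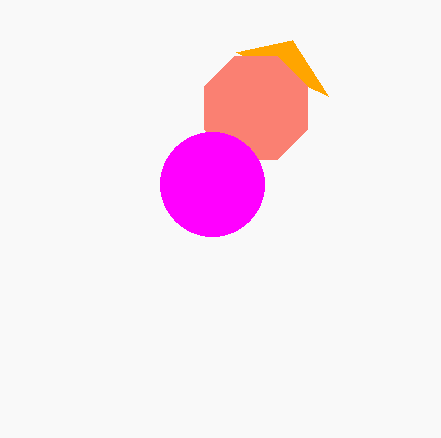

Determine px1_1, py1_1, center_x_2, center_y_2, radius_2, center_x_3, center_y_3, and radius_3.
px1_1 = 236, py1_1 = 52, center_x_2 = 256, center_y_2 = 108, radius_2 = 56, center_x_3 = 212, center_y_3 = 184, radius_3 = 52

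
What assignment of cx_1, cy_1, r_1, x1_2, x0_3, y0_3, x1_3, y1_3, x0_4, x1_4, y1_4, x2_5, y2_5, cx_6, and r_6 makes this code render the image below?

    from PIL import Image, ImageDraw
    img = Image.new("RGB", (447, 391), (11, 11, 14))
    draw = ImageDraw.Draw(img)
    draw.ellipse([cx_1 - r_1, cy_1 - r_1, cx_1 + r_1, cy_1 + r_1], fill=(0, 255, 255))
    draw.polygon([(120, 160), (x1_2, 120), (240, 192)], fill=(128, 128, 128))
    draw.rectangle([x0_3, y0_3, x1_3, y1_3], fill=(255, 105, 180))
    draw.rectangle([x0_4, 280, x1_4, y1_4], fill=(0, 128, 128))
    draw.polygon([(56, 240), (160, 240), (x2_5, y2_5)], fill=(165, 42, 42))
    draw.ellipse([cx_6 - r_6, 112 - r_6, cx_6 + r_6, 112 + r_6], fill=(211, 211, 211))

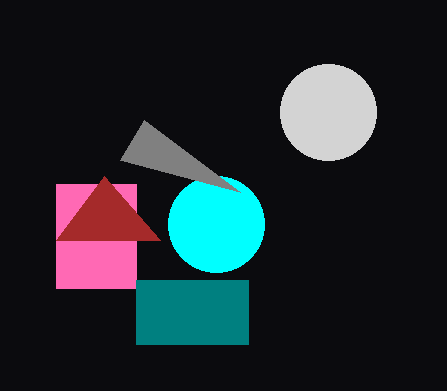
cx_1 = 216
cy_1 = 224
r_1 = 48
x1_2 = 144
x0_3 = 56
y0_3 = 184
x1_3 = 136
y1_3 = 288
x0_4 = 136
x1_4 = 248
y1_4 = 344
x2_5 = 104
y2_5 = 176
cx_6 = 328
r_6 = 48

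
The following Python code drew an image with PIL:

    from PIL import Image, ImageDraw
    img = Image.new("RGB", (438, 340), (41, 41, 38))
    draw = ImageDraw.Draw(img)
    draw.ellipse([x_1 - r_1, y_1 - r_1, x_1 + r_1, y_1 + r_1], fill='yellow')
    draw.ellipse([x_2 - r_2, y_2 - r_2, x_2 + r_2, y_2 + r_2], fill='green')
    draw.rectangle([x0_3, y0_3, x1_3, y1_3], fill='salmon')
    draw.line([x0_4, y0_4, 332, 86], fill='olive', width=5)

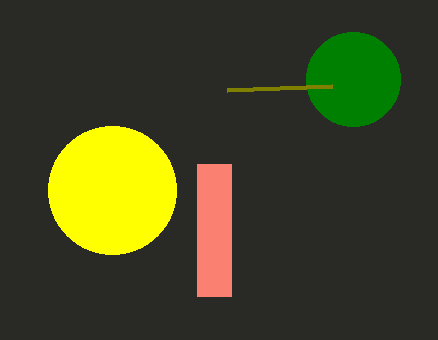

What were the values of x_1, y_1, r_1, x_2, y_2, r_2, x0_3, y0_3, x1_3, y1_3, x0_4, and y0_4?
x_1 = 112, y_1 = 190, r_1 = 64, x_2 = 353, y_2 = 79, r_2 = 47, x0_3 = 197, y0_3 = 164, x1_3 = 231, y1_3 = 296, x0_4 = 227, y0_4 = 90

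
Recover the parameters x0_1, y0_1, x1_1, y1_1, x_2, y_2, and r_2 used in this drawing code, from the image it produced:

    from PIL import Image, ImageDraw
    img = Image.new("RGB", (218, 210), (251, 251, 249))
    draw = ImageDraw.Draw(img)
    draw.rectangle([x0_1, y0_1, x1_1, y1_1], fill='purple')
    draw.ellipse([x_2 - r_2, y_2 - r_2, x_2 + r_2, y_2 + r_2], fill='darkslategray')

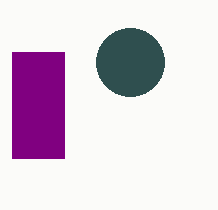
x0_1 = 12; y0_1 = 52; x1_1 = 64; y1_1 = 158; x_2 = 130; y_2 = 62; r_2 = 34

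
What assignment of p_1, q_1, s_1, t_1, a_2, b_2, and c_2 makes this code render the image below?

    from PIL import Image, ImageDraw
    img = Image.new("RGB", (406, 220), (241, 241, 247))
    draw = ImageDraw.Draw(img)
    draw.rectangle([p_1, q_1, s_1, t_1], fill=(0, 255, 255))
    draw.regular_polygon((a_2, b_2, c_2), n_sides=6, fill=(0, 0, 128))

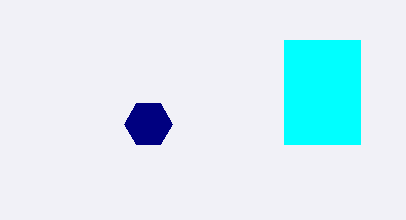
p_1 = 284; q_1 = 40; s_1 = 360; t_1 = 144; a_2 = 148; b_2 = 124; c_2 = 24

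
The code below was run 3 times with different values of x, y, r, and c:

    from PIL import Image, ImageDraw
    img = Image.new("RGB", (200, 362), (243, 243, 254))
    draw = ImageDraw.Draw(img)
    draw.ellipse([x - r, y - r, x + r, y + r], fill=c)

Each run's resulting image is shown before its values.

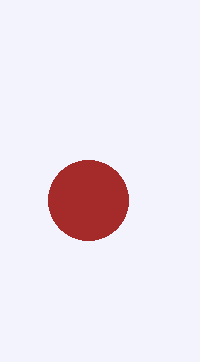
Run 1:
x = 88; y = 200; r = 40; c = 'brown'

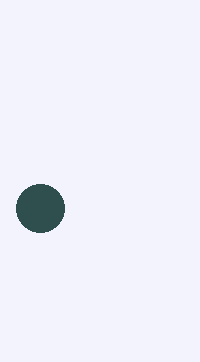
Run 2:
x = 40
y = 208
r = 24
c = 'darkslategray'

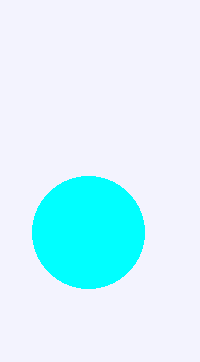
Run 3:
x = 88; y = 232; r = 56; c = 'cyan'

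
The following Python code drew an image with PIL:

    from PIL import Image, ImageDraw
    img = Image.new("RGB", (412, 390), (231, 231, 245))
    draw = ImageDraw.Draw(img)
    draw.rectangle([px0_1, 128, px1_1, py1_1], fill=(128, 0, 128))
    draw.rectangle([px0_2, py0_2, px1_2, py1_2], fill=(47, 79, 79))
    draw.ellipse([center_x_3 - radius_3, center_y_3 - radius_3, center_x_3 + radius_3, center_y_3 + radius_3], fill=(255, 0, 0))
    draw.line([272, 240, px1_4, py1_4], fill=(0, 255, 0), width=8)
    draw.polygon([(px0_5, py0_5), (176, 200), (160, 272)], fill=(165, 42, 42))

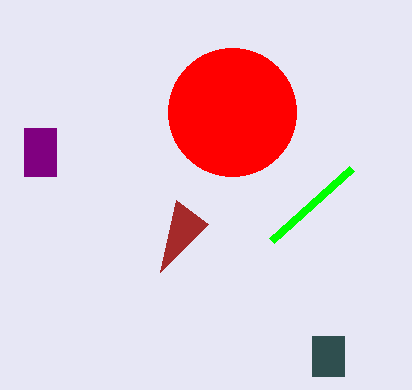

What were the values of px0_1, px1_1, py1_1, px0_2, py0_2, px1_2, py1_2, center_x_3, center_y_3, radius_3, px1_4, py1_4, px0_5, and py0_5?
px0_1 = 24, px1_1 = 56, py1_1 = 176, px0_2 = 312, py0_2 = 336, px1_2 = 344, py1_2 = 376, center_x_3 = 232, center_y_3 = 112, radius_3 = 64, px1_4 = 352, py1_4 = 168, px0_5 = 208, py0_5 = 224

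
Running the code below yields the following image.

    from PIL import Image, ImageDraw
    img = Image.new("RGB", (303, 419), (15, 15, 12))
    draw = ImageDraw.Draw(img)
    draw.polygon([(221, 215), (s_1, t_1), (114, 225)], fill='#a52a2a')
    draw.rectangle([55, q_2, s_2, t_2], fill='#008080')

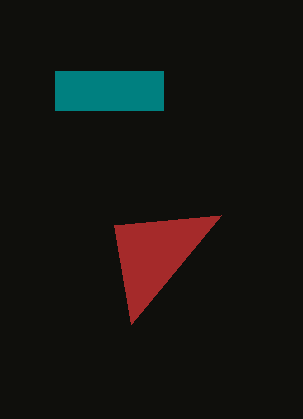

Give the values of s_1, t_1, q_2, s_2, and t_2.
s_1 = 131
t_1 = 324
q_2 = 71
s_2 = 163
t_2 = 110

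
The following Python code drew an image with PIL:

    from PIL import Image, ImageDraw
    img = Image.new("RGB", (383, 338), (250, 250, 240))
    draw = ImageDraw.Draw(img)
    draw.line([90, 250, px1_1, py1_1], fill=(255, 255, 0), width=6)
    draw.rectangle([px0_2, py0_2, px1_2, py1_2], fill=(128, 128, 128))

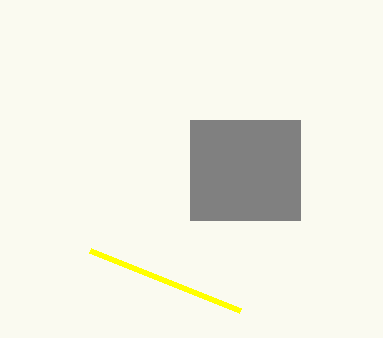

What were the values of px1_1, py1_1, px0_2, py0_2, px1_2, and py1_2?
px1_1 = 240, py1_1 = 310, px0_2 = 190, py0_2 = 120, px1_2 = 300, py1_2 = 220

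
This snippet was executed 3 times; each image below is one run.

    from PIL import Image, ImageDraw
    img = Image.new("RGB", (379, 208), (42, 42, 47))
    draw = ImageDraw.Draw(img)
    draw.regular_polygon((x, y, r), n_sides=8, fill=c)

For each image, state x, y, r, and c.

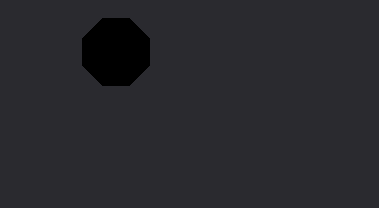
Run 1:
x = 116; y = 52; r = 36; c = 'black'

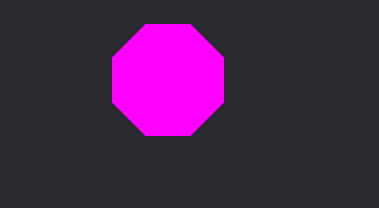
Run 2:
x = 168, y = 80, r = 60, c = 'magenta'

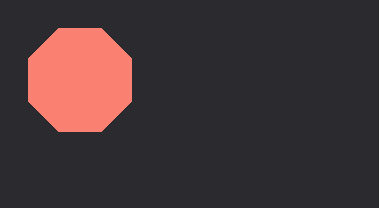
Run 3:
x = 80
y = 80
r = 56
c = 'salmon'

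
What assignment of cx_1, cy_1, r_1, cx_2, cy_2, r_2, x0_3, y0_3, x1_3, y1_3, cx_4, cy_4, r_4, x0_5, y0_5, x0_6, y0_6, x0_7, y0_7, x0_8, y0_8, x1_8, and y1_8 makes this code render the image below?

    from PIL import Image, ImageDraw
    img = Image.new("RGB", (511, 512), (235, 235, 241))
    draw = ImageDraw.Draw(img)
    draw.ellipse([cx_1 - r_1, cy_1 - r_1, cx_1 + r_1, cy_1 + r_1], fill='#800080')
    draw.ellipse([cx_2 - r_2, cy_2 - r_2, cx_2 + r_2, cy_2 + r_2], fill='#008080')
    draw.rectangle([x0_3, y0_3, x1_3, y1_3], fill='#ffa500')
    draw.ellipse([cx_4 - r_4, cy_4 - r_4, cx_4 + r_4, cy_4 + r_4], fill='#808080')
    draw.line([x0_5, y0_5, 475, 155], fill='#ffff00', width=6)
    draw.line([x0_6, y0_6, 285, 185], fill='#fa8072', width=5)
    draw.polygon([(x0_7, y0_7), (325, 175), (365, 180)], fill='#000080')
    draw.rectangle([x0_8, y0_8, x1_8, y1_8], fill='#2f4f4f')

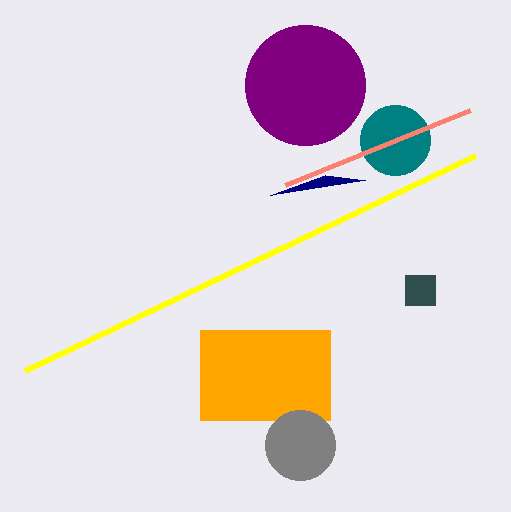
cx_1 = 305, cy_1 = 85, r_1 = 60, cx_2 = 395, cy_2 = 140, r_2 = 35, x0_3 = 200, y0_3 = 330, x1_3 = 330, y1_3 = 420, cx_4 = 300, cy_4 = 445, r_4 = 35, x0_5 = 25, y0_5 = 370, x0_6 = 470, y0_6 = 110, x0_7 = 270, y0_7 = 195, x0_8 = 405, y0_8 = 275, x1_8 = 435, y1_8 = 305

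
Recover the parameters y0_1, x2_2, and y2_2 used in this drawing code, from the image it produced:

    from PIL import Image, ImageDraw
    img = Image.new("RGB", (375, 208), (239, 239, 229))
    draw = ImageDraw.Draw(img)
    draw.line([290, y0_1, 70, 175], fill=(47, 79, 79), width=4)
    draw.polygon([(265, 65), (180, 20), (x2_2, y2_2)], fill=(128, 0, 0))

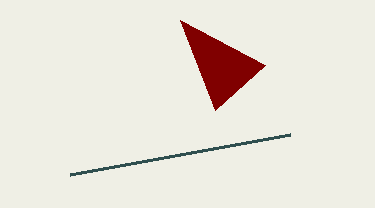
y0_1 = 135; x2_2 = 215; y2_2 = 110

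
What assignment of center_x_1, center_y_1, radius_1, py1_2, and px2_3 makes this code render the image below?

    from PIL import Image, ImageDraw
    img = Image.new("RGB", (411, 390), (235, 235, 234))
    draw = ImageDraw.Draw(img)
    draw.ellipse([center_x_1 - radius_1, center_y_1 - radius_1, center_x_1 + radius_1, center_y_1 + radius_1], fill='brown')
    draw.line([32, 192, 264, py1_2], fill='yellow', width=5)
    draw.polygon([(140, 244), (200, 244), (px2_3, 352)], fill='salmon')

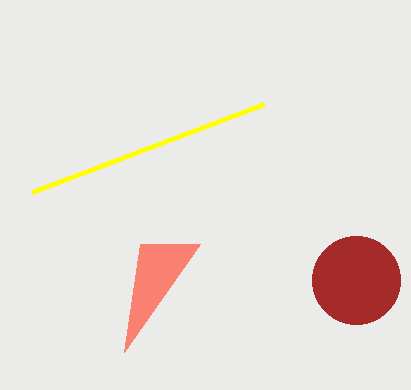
center_x_1 = 356
center_y_1 = 280
radius_1 = 44
py1_2 = 104
px2_3 = 124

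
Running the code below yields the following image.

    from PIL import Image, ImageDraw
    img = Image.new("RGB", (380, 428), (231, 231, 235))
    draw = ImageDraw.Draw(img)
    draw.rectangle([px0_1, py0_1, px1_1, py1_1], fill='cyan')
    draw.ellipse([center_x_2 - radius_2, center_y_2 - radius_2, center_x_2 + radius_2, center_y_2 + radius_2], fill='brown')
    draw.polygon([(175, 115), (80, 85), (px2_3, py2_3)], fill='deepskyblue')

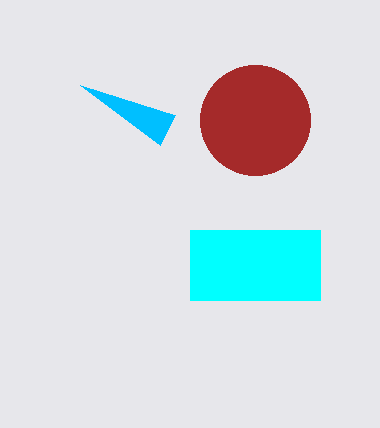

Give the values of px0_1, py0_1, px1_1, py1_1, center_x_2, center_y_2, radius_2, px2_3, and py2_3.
px0_1 = 190; py0_1 = 230; px1_1 = 320; py1_1 = 300; center_x_2 = 255; center_y_2 = 120; radius_2 = 55; px2_3 = 160; py2_3 = 145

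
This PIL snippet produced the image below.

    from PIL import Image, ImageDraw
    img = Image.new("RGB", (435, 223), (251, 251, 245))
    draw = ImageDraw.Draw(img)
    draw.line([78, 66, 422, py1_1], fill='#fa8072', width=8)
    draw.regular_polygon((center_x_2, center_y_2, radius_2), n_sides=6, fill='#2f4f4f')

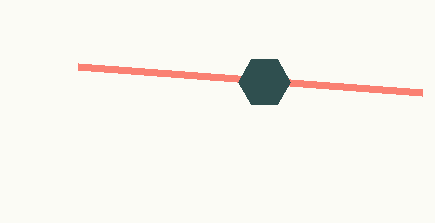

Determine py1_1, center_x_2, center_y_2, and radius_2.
py1_1 = 92
center_x_2 = 264
center_y_2 = 82
radius_2 = 26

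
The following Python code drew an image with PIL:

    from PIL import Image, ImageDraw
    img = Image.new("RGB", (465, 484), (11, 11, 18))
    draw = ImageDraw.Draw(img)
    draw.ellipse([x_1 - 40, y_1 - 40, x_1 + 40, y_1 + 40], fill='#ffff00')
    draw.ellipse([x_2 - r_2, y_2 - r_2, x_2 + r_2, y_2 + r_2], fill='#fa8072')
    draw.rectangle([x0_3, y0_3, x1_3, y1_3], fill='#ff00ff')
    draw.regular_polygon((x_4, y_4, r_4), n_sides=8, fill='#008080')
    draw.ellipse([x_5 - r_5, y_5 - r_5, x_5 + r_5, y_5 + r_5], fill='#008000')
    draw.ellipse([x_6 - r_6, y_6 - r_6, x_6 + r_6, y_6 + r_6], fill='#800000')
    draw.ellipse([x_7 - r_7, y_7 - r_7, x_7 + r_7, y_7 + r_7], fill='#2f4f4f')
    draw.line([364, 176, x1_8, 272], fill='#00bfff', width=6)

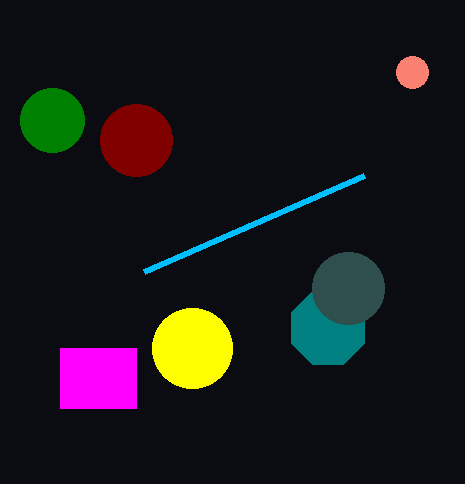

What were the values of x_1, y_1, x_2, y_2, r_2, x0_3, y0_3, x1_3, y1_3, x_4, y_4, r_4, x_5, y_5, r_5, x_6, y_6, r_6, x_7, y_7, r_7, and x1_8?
x_1 = 192; y_1 = 348; x_2 = 412; y_2 = 72; r_2 = 16; x0_3 = 60; y0_3 = 348; x1_3 = 136; y1_3 = 408; x_4 = 328; y_4 = 328; r_4 = 40; x_5 = 52; y_5 = 120; r_5 = 32; x_6 = 136; y_6 = 140; r_6 = 36; x_7 = 348; y_7 = 288; r_7 = 36; x1_8 = 144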